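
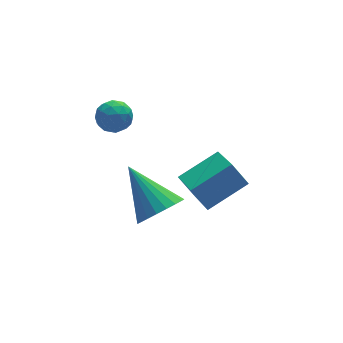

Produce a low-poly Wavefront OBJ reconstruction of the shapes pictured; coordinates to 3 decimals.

v -3.007 -1.333 2.618
v -2.2 -0.879 2.403
v -3.573 0.293 3.922
v -2.447 -0.743 2.126
v -2.791 -0.709 1.934
v -3.172 -0.783 1.861
v -3.524 -0.952 1.918
v -3.787 -1.186 2.096
v -3.915 -1.446 2.365
v -3.886 -1.687 2.677
v -3.705 -1.866 2.979
v -3.404 -1.953 3.218
v -3.033 -1.933 3.354
v -2.658 -1.809 3.362
v -2.343 -1.603 3.242
v -2.143 -1.35 3.014
v -2.093 -1.094 2.717
v -3.48 3.71 4.263
v -2.85 4.051 4.051
v -3.07 2.669 3.809
v -2.44 3.01 3.597
v -2.582 2.905 4.322
v -2.835 3.549 4.603
v -3.085 3.171 3.257
v -3.338 3.815 3.538
v -2.606 3.718 3.429
v -2.295 3.553 4.088
v -3.625 3.167 3.772
v -3.314 3.002 4.431
v -3.201 3.972 4.197
v -2.719 2.748 3.663
v -2.802 2.686 4.089
v -2.432 2.887 3.965
v -3.192 3.677 4.521
v -2.822 3.877 4.397
v -2.664 3.203 4.556
v -3.098 2.843 3.463
v -2.728 3.043 3.339
v -3.488 3.833 3.895
v -3.118 4.034 3.771
v -3.256 3.517 3.304
v -2.688 3.977 3.707
v -2.446 3.364 3.44
v -2.825 3.46 3.24
v -2.974 3.838 3.405
v -2.505 3.88 4.094
v -2.264 3.268 3.827
v -2.347 3.206 4.253
v -2.496 3.584 4.418
v -2.361 3.684 3.728
v -3.656 3.452 4.033
v -3.415 2.84 3.766
v -3.424 3.136 3.442
v -3.573 3.514 3.607
v -3.474 3.356 4.42
v -3.232 2.743 4.153
v -2.946 2.882 4.455
v -3.095 3.26 4.62
v -3.559 3.036 4.132
v -1.38 -0.1 2.072
v 0.27 0.077 2.843
v -1.139 1.7 1.144
v 0.511 1.877 1.915
v -0.931 -0.597 1.225
v 0.719 -0.42 1.996
v -0.69 1.203 0.297
v 0.96 1.38 1.068
f 2 1 4
f 2 4 3
f 4 1 5
f 4 5 3
f 5 1 6
f 5 6 3
f 6 1 7
f 6 7 3
f 7 1 8
f 7 8 3
f 8 1 9
f 8 9 3
f 9 1 10
f 9 10 3
f 10 1 11
f 10 11 3
f 11 1 12
f 11 12 3
f 12 1 13
f 12 13 3
f 13 1 14
f 13 14 3
f 14 1 15
f 14 15 3
f 15 1 16
f 15 16 3
f 16 1 17
f 16 17 3
f 17 1 2
f 17 2 3
f 18 55 34
f 55 29 58
f 34 58 23
f 55 58 34
f 18 34 30
f 34 23 35
f 30 35 19
f 34 35 30
f 18 30 39
f 30 19 40
f 39 40 25
f 30 40 39
f 18 39 51
f 39 25 54
f 51 54 28
f 39 54 51
f 18 51 55
f 51 28 59
f 55 59 29
f 51 59 55
f 19 35 46
f 35 23 49
f 46 49 27
f 35 49 46
f 23 58 36
f 58 29 57
f 36 57 22
f 58 57 36
f 29 59 56
f 59 28 52
f 56 52 20
f 59 52 56
f 28 54 53
f 54 25 41
f 53 41 24
f 54 41 53
f 25 40 45
f 40 19 42
f 45 42 26
f 40 42 45
f 21 47 33
f 47 27 48
f 33 48 22
f 47 48 33
f 21 33 31
f 33 22 32
f 31 32 20
f 33 32 31
f 21 31 38
f 31 20 37
f 38 37 24
f 31 37 38
f 21 38 43
f 38 24 44
f 43 44 26
f 38 44 43
f 21 43 47
f 43 26 50
f 47 50 27
f 43 50 47
f 22 48 36
f 48 27 49
f 36 49 23
f 48 49 36
f 20 32 56
f 32 22 57
f 56 57 29
f 32 57 56
f 24 37 53
f 37 20 52
f 53 52 28
f 37 52 53
f 26 44 45
f 44 24 41
f 45 41 25
f 44 41 45
f 27 50 46
f 50 26 42
f 46 42 19
f 50 42 46
f 61 63 60
f 64 61 60
f 60 63 62
f 62 64 60
f 61 67 63
f 65 61 64
f 65 67 61
f 63 67 62
f 66 64 62
f 62 67 66
f 66 65 64
f 67 65 66



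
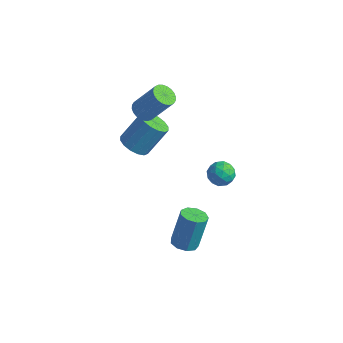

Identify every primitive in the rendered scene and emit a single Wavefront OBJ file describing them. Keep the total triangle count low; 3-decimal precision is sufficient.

v 2.611 -0.33 0.962
v 3.21 -0.019 1.229
v 3.21 -1.321 0.771
v 3.809 -1.01 1.038
v 3.254 -1.165 1.478
v 2.884 -0.553 1.597
v 3.536 -0.787 0.403
v 3.166 -0.175 0.522
v 3.782 -0.302 0.883
v 3.607 -0.535 1.548
v 2.813 -0.805 0.452
v 2.638 -1.038 1.117
v 2.858 -0.088 1.112
v 3.562 -1.252 0.888
v 3.236 -1.344 1.147
v 3.588 -1.161 1.303
v 2.666 -0.401 1.329
v 3.018 -0.218 1.485
v 3.044 -0.892 1.632
v 3.402 -1.122 0.515
v 3.754 -0.939 0.671
v 2.832 -0.179 0.697
v 3.184 0.004 0.853
v 3.376 -0.448 0.368
v 3.546 -0.071 1.066
v 3.898 -0.653 0.954
v 3.738 -0.522 0.581
v 3.52 -0.162 0.65
v 3.443 -0.208 1.456
v 3.796 -0.791 1.344
v 3.47 -0.882 1.603
v 3.252 -0.522 1.673
v 3.78 -0.374 1.253
v 2.624 -0.549 0.656
v 2.977 -1.132 0.544
v 3.168 -0.818 0.327
v 2.95 -0.458 0.397
v 2.522 -0.687 1.046
v 2.874 -1.269 0.934
v 2.9 -1.178 1.35
v 2.682 -0.818 1.419
v 2.64 -0.966 0.747
v 1.97 -1.873 -4.694
v 2.469 -2.349 -4.526
v 2.53 -1.643 -2.699
v 2.03 -1.167 -2.866
v 2.677 -1.941 -4.691
v 2.737 -1.235 -2.863
v 2.553 -1.502 -4.856
v 2.613 -0.796 -3.029
v 2.156 -1.236 -4.946
v 2.217 -0.53 -3.119
v 1.673 -1.268 -4.918
v 1.733 -0.562 -3.09
v 1.328 -1.583 -4.784
v 1.388 -0.877 -2.957
v 1.284 -2.034 -4.609
v 1.344 -1.328 -2.781
v 1.56 -2.409 -4.473
v 1.621 -1.703 -2.646
v 2.029 -2.534 -4.44
v 2.089 -1.828 -2.613
v -3.502 1.043 -2.671
v -3.007 1.53 -3.179
v -2.483 2.543 -1.697
v -2.978 2.057 -1.189
v -3.404 1.732 -3.177
v -2.88 2.745 -1.695
v -3.827 1.749 -3.039
v -3.303 2.763 -1.557
v -4.163 1.578 -2.802
v -3.639 2.591 -1.321
v -4.322 1.263 -2.531
v -3.797 2.276 -1.049
v -4.261 0.889 -2.297
v -3.737 1.903 -0.815
v -3.997 0.557 -2.163
v -3.473 1.57 -0.681
v -3.6 0.355 -2.165
v -3.076 1.368 -0.683
v -3.177 0.337 -2.303
v -2.653 1.351 -0.821
v -2.841 0.509 -2.539
v -2.317 1.522 -1.058
v -2.683 0.824 -2.811
v -2.158 1.837 -1.329
v -2.743 1.197 -3.045
v -2.219 2.211 -1.563
v -3.611 1.927 -0.534
v -3.042 1.689 -0.821
v -2.04 2.176 0.767
v -2.609 2.413 1.054
v -3.039 1.942 -0.9
v -2.036 2.429 0.688
v -3.122 2.193 -0.924
v -2.12 2.68 0.664
v -3.28 2.403 -0.889
v -2.278 2.89 0.699
v -3.489 2.541 -0.799
v -2.486 3.027 0.789
v -3.716 2.585 -0.67
v -2.714 3.071 0.918
v -3.927 2.529 -0.519
v -2.925 3.015 1.069
v -4.09 2.381 -0.371
v -3.088 2.868 1.217
v -4.18 2.164 -0.247
v -3.178 2.651 1.341
v -4.184 1.911 -0.168
v -3.181 2.398 1.42
v -4.1 1.66 -0.144
v -3.098 2.147 1.444
v -3.942 1.45 -0.179
v -2.94 1.937 1.409
v -3.734 1.313 -0.269
v -2.731 1.799 1.319
v -3.506 1.269 -0.398
v -2.504 1.755 1.19
v -3.295 1.325 -0.549
v -2.293 1.811 1.039
v -3.132 1.472 -0.697
v -2.13 1.959 0.891
f 1 38 17
f 38 12 41
f 17 41 6
f 38 41 17
f 1 17 13
f 17 6 18
f 13 18 2
f 17 18 13
f 1 13 22
f 13 2 23
f 22 23 8
f 13 23 22
f 1 22 34
f 22 8 37
f 34 37 11
f 22 37 34
f 1 34 38
f 34 11 42
f 38 42 12
f 34 42 38
f 2 18 29
f 18 6 32
f 29 32 10
f 18 32 29
f 6 41 19
f 41 12 40
f 19 40 5
f 41 40 19
f 12 42 39
f 42 11 35
f 39 35 3
f 42 35 39
f 11 37 36
f 37 8 24
f 36 24 7
f 37 24 36
f 8 23 28
f 23 2 25
f 28 25 9
f 23 25 28
f 4 30 16
f 30 10 31
f 16 31 5
f 30 31 16
f 4 16 14
f 16 5 15
f 14 15 3
f 16 15 14
f 4 14 21
f 14 3 20
f 21 20 7
f 14 20 21
f 4 21 26
f 21 7 27
f 26 27 9
f 21 27 26
f 4 26 30
f 26 9 33
f 30 33 10
f 26 33 30
f 5 31 19
f 31 10 32
f 19 32 6
f 31 32 19
f 3 15 39
f 15 5 40
f 39 40 12
f 15 40 39
f 7 20 36
f 20 3 35
f 36 35 11
f 20 35 36
f 9 27 28
f 27 7 24
f 28 24 8
f 27 24 28
f 10 33 29
f 33 9 25
f 29 25 2
f 33 25 29
f 44 43 47
f 44 47 45
f 45 47 48
f 45 48 46
f 47 43 49
f 47 49 48
f 48 49 50
f 48 50 46
f 49 43 51
f 49 51 50
f 50 51 52
f 50 52 46
f 51 43 53
f 51 53 52
f 52 53 54
f 52 54 46
f 53 43 55
f 53 55 54
f 54 55 56
f 54 56 46
f 55 43 57
f 55 57 56
f 56 57 58
f 56 58 46
f 57 43 59
f 57 59 58
f 58 59 60
f 58 60 46
f 59 43 61
f 59 61 60
f 60 61 62
f 60 62 46
f 61 43 44
f 61 44 62
f 62 44 45
f 62 45 46
f 64 63 67
f 64 67 65
f 65 67 68
f 65 68 66
f 67 63 69
f 67 69 68
f 68 69 70
f 68 70 66
f 69 63 71
f 69 71 70
f 70 71 72
f 70 72 66
f 71 63 73
f 71 73 72
f 72 73 74
f 72 74 66
f 73 63 75
f 73 75 74
f 74 75 76
f 74 76 66
f 75 63 77
f 75 77 76
f 76 77 78
f 76 78 66
f 77 63 79
f 77 79 78
f 78 79 80
f 78 80 66
f 79 63 81
f 79 81 80
f 80 81 82
f 80 82 66
f 81 63 83
f 81 83 82
f 82 83 84
f 82 84 66
f 83 63 85
f 83 85 84
f 84 85 86
f 84 86 66
f 85 63 87
f 85 87 86
f 86 87 88
f 86 88 66
f 87 63 64
f 87 64 88
f 88 64 65
f 88 65 66
f 90 89 93
f 90 93 91
f 91 93 94
f 91 94 92
f 93 89 95
f 93 95 94
f 94 95 96
f 94 96 92
f 95 89 97
f 95 97 96
f 96 97 98
f 96 98 92
f 97 89 99
f 97 99 98
f 98 99 100
f 98 100 92
f 99 89 101
f 99 101 100
f 100 101 102
f 100 102 92
f 101 89 103
f 101 103 102
f 102 103 104
f 102 104 92
f 103 89 105
f 103 105 104
f 104 105 106
f 104 106 92
f 105 89 107
f 105 107 106
f 106 107 108
f 106 108 92
f 107 89 109
f 107 109 108
f 108 109 110
f 108 110 92
f 109 89 111
f 109 111 110
f 110 111 112
f 110 112 92
f 111 89 113
f 111 113 112
f 112 113 114
f 112 114 92
f 113 89 115
f 113 115 114
f 114 115 116
f 114 116 92
f 115 89 117
f 115 117 116
f 116 117 118
f 116 118 92
f 117 89 119
f 117 119 118
f 118 119 120
f 118 120 92
f 119 89 121
f 119 121 120
f 120 121 122
f 120 122 92
f 121 89 90
f 121 90 122
f 122 90 91
f 122 91 92



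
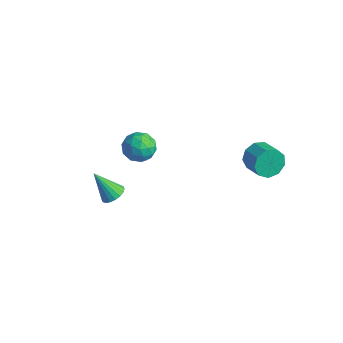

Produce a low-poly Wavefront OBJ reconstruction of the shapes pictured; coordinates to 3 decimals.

v -1.176 -2.988 -2.414
v -0.524 -3.022 -2.025
v -2.164 -3.512 -0.806
v -0.622 -2.701 -1.98
v -0.829 -2.437 -2.022
v -1.105 -2.282 -2.141
v -1.395 -2.267 -2.314
v -1.642 -2.395 -2.507
v -1.796 -2.64 -2.682
v -1.827 -2.954 -2.804
v -1.73 -3.274 -2.848
v -1.522 -3.538 -2.807
v -1.246 -3.693 -2.688
v -0.956 -3.708 -2.515
v -0.71 -3.581 -2.321
v -0.555 -3.336 -2.147
v -3.767 2.172 -2.744
v -2.808 1.689 -2.598
v -4.452 0.651 -3.282
v -3.493 0.168 -3.136
v -4.064 0.508 -2.281
v -3.641 1.448 -1.948
v -3.619 0.892 -3.932
v -3.196 1.832 -3.599
v -2.717 0.898 -3.332
v -2.992 0.661 -2.312
v -4.268 1.679 -3.568
v -4.543 1.442 -2.548
v -3.227 2.064 -2.624
v -4.033 0.276 -3.256
v -4.368 0.476 -2.753
v -3.805 0.192 -2.668
v -3.717 1.922 -2.242
v -3.153 1.638 -2.156
v -3.891 0.944 -1.97
v -4.107 0.702 -3.724
v -3.543 0.418 -3.638
v -3.455 2.148 -3.212
v -2.892 1.864 -3.127
v -3.369 1.396 -3.91
v -2.611 1.315 -2.97
v -3.013 0.421 -3.286
v -3.087 0.847 -3.753
v -2.838 1.399 -3.558
v -2.772 1.175 -2.37
v -3.175 0.282 -2.686
v -3.51 0.482 -2.183
v -3.261 1.034 -1.988
v -2.719 0.711 -2.801
v -4.085 2.058 -3.194
v -4.488 1.165 -3.51
v -3.999 1.306 -3.892
v -3.75 1.858 -3.697
v -4.247 1.919 -2.594
v -4.649 1.025 -2.91
v -4.422 0.941 -2.322
v -4.173 1.493 -2.127
v -4.541 1.629 -3.079
v 3.117 4.063 -0.563
v 3.533 4.35 -1.414
v 4.779 4.044 -0.908
v 4.363 3.757 -0.057
v 3.489 4.875 -0.989
v 4.736 4.57 -0.483
v 3.271 5.02 -0.365
v 4.518 4.715 0.141
v 2.981 4.718 0.167
v 4.227 4.412 0.673
v 2.754 4.108 0.357
v 4.001 3.803 0.863
v 2.697 3.478 0.117
v 3.944 3.172 0.623
v 2.837 3.121 -0.442
v 4.083 2.815 0.064
v 3.107 3.205 -1.057
v 4.354 2.899 -0.551
v 3.382 3.69 -1.441
v 4.629 3.385 -0.935
f 2 1 4
f 2 4 3
f 4 1 5
f 4 5 3
f 5 1 6
f 5 6 3
f 6 1 7
f 6 7 3
f 7 1 8
f 7 8 3
f 8 1 9
f 8 9 3
f 9 1 10
f 9 10 3
f 10 1 11
f 10 11 3
f 11 1 12
f 11 12 3
f 12 1 13
f 12 13 3
f 13 1 14
f 13 14 3
f 14 1 15
f 14 15 3
f 15 1 16
f 15 16 3
f 16 1 2
f 16 2 3
f 17 54 33
f 54 28 57
f 33 57 22
f 54 57 33
f 17 33 29
f 33 22 34
f 29 34 18
f 33 34 29
f 17 29 38
f 29 18 39
f 38 39 24
f 29 39 38
f 17 38 50
f 38 24 53
f 50 53 27
f 38 53 50
f 17 50 54
f 50 27 58
f 54 58 28
f 50 58 54
f 18 34 45
f 34 22 48
f 45 48 26
f 34 48 45
f 22 57 35
f 57 28 56
f 35 56 21
f 57 56 35
f 28 58 55
f 58 27 51
f 55 51 19
f 58 51 55
f 27 53 52
f 53 24 40
f 52 40 23
f 53 40 52
f 24 39 44
f 39 18 41
f 44 41 25
f 39 41 44
f 20 46 32
f 46 26 47
f 32 47 21
f 46 47 32
f 20 32 30
f 32 21 31
f 30 31 19
f 32 31 30
f 20 30 37
f 30 19 36
f 37 36 23
f 30 36 37
f 20 37 42
f 37 23 43
f 42 43 25
f 37 43 42
f 20 42 46
f 42 25 49
f 46 49 26
f 42 49 46
f 21 47 35
f 47 26 48
f 35 48 22
f 47 48 35
f 19 31 55
f 31 21 56
f 55 56 28
f 31 56 55
f 23 36 52
f 36 19 51
f 52 51 27
f 36 51 52
f 25 43 44
f 43 23 40
f 44 40 24
f 43 40 44
f 26 49 45
f 49 25 41
f 45 41 18
f 49 41 45
f 60 59 63
f 60 63 61
f 61 63 64
f 61 64 62
f 63 59 65
f 63 65 64
f 64 65 66
f 64 66 62
f 65 59 67
f 65 67 66
f 66 67 68
f 66 68 62
f 67 59 69
f 67 69 68
f 68 69 70
f 68 70 62
f 69 59 71
f 69 71 70
f 70 71 72
f 70 72 62
f 71 59 73
f 71 73 72
f 72 73 74
f 72 74 62
f 73 59 75
f 73 75 74
f 74 75 76
f 74 76 62
f 75 59 77
f 75 77 76
f 76 77 78
f 76 78 62
f 77 59 60
f 77 60 78
f 78 60 61
f 78 61 62



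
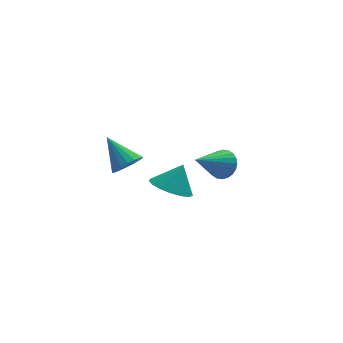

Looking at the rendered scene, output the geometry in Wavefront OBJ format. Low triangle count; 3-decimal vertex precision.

v -0.424 3.113 -2.522
v 0.292 3.604 -2.663
v -1.116 4.467 -1.318
v 0.046 3.726 -2.942
v -0.293 3.727 -3.138
v -0.658 3.606 -3.212
v -0.977 3.388 -3.149
v -1.186 3.115 -2.962
v -1.245 2.841 -2.688
v -1.14 2.621 -2.381
v -0.895 2.499 -2.102
v -0.555 2.498 -1.906
v -0.19 2.619 -1.832
v 0.129 2.837 -1.895
v 0.338 3.111 -2.082
v 0.396 3.384 -2.356
v 3.277 -0.423 -0.589
v 3.844 -0.704 -0.036
v 1.723 -1.197 0.609
v 3.784 -0.403 0.08
v 3.647 -0.106 0.095
v 3.454 0.143 0.005
v 3.234 0.306 -0.175
v 3.02 0.358 -0.418
v 2.846 0.291 -0.688
v 2.737 0.115 -0.942
v 2.711 -0.143 -1.143
v 2.771 -0.443 -1.259
v 2.907 -0.74 -1.274
v 3.101 -0.99 -1.184
v 3.321 -1.153 -1.004
v 3.534 -1.204 -0.761
v 3.708 -1.137 -0.491
v 3.817 -0.962 -0.237
v 0.289 -2.326 -0.196
v 1.162 -2.871 -0.523
v 0.951 -1.994 1.016
v 1.243 -2.391 -0.699
v 1.105 -1.897 -0.759
v 0.78 -1.5 -0.69
v 0.343 -1.293 -0.508
v -0.107 -1.323 -0.254
v -0.465 -1.582 0.012
v -0.651 -2.012 0.231
v -0.622 -2.513 0.353
v -0.384 -2.972 0.348
v 0.009 -3.283 0.219
v 0.465 -3.374 -0.005
v 0.882 -3.226 -0.273
f 2 1 4
f 2 4 3
f 4 1 5
f 4 5 3
f 5 1 6
f 5 6 3
f 6 1 7
f 6 7 3
f 7 1 8
f 7 8 3
f 8 1 9
f 8 9 3
f 9 1 10
f 9 10 3
f 10 1 11
f 10 11 3
f 11 1 12
f 11 12 3
f 12 1 13
f 12 13 3
f 13 1 14
f 13 14 3
f 14 1 15
f 14 15 3
f 15 1 16
f 15 16 3
f 16 1 2
f 16 2 3
f 18 17 20
f 18 20 19
f 20 17 21
f 20 21 19
f 21 17 22
f 21 22 19
f 22 17 23
f 22 23 19
f 23 17 24
f 23 24 19
f 24 17 25
f 24 25 19
f 25 17 26
f 25 26 19
f 26 17 27
f 26 27 19
f 27 17 28
f 27 28 19
f 28 17 29
f 28 29 19
f 29 17 30
f 29 30 19
f 30 17 31
f 30 31 19
f 31 17 32
f 31 32 19
f 32 17 33
f 32 33 19
f 33 17 34
f 33 34 19
f 34 17 18
f 34 18 19
f 36 35 38
f 36 38 37
f 38 35 39
f 38 39 37
f 39 35 40
f 39 40 37
f 40 35 41
f 40 41 37
f 41 35 42
f 41 42 37
f 42 35 43
f 42 43 37
f 43 35 44
f 43 44 37
f 44 35 45
f 44 45 37
f 45 35 46
f 45 46 37
f 46 35 47
f 46 47 37
f 47 35 48
f 47 48 37
f 48 35 49
f 48 49 37
f 49 35 36
f 49 36 37



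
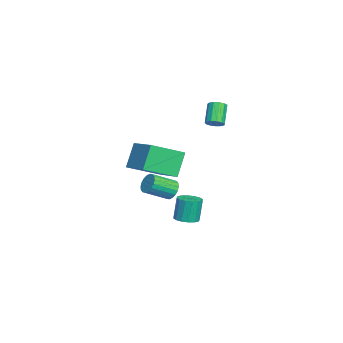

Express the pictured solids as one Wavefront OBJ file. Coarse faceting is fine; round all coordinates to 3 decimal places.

v 2.429 -0.676 0.947
v 2.822 -0.765 0.515
v 3.303 -1.873 1.182
v 2.911 -1.784 1.613
v 2.952 -0.608 0.681
v 3.433 -1.717 1.348
v 2.979 -0.465 0.9
v 3.46 -1.574 1.567
v 2.896 -0.364 1.128
v 3.378 -1.472 1.794
v 2.722 -0.324 1.32
v 3.203 -1.433 1.986
v 2.489 -0.354 1.438
v 2.97 -1.463 2.104
v 2.245 -0.448 1.459
v 2.726 -1.556 2.125
v 2.037 -0.587 1.378
v 2.518 -1.695 2.045
v 1.907 -0.743 1.212
v 2.388 -1.852 1.879
v 1.88 -0.886 0.993
v 2.361 -1.995 1.66
v 1.962 -0.988 0.766
v 2.444 -2.096 1.432
v 2.137 -1.027 0.574
v 2.618 -2.136 1.24
v 2.37 -0.997 0.456
v 2.851 -2.106 1.122
v 2.614 -0.904 0.435
v 3.095 -2.012 1.101
v 0.762 -0.046 -1.899
v 1.245 0.388 -1.859
v 1 0.539 -0.56
v 0.518 0.106 -0.601
v 0.971 0.569 -1.932
v 0.726 0.72 -0.633
v 0.641 0.586 -1.996
v 0.396 0.737 -0.697
v 0.343 0.433 -2.034
v 0.099 0.584 -0.735
v 0.158 0.152 -2.036
v -0.086 0.303 -0.737
v 0.135 -0.182 -2.001
v -0.109 -0.031 -0.703
v 0.28 -0.479 -1.94
v 0.035 -0.328 -0.641
v 0.554 -0.66 -1.867
v 0.309 -0.509 -0.568
v 0.884 -0.677 -1.803
v 0.639 -0.526 -0.504
v 1.181 -0.524 -1.765
v 0.937 -0.373 -0.466
v 1.366 -0.243 -1.763
v 1.122 -0.092 -0.464
v 1.389 0.091 -1.797
v 1.145 0.242 -0.499
v -3.533 1.178 2.741
v -3.247 1.537 2.963
v -4.12 1.64 3.921
v -4.407 1.282 3.699
v -3.426 1.675 2.786
v -4.299 1.778 3.743
v -3.639 1.655 2.594
v -4.512 1.759 3.551
v -3.818 1.484 2.449
v -4.691 1.587 3.406
v -3.907 1.216 2.396
v -4.78 1.319 3.354
v -3.878 0.936 2.454
v -4.751 1.039 3.411
v -3.739 0.733 2.602
v -4.612 0.836 3.56
v -3.535 0.671 2.795
v -4.408 0.775 3.753
v -3.33 0.771 2.971
v -4.203 0.874 3.928
v -3.19 1 3.073
v -4.063 1.103 4.031
v -3.159 1.285 3.071
v -4.032 1.389 4.028
v -1.419 -1.08 1.763
v -0.69 -2.692 2.582
v 0.017 -0.148 2.32
v 0.746 -1.76 3.139
v -0.686 -1.42 0.441
v 0.043 -3.032 1.26
v 0.75 -0.488 0.998
v 1.479 -2.1 1.817
f 2 1 5
f 2 5 3
f 3 5 6
f 3 6 4
f 5 1 7
f 5 7 6
f 6 7 8
f 6 8 4
f 7 1 9
f 7 9 8
f 8 9 10
f 8 10 4
f 9 1 11
f 9 11 10
f 10 11 12
f 10 12 4
f 11 1 13
f 11 13 12
f 12 13 14
f 12 14 4
f 13 1 15
f 13 15 14
f 14 15 16
f 14 16 4
f 15 1 17
f 15 17 16
f 16 17 18
f 16 18 4
f 17 1 19
f 17 19 18
f 18 19 20
f 18 20 4
f 19 1 21
f 19 21 20
f 20 21 22
f 20 22 4
f 21 1 23
f 21 23 22
f 22 23 24
f 22 24 4
f 23 1 25
f 23 25 24
f 24 25 26
f 24 26 4
f 25 1 27
f 25 27 26
f 26 27 28
f 26 28 4
f 27 1 29
f 27 29 28
f 28 29 30
f 28 30 4
f 29 1 2
f 29 2 30
f 30 2 3
f 30 3 4
f 32 31 35
f 32 35 33
f 33 35 36
f 33 36 34
f 35 31 37
f 35 37 36
f 36 37 38
f 36 38 34
f 37 31 39
f 37 39 38
f 38 39 40
f 38 40 34
f 39 31 41
f 39 41 40
f 40 41 42
f 40 42 34
f 41 31 43
f 41 43 42
f 42 43 44
f 42 44 34
f 43 31 45
f 43 45 44
f 44 45 46
f 44 46 34
f 45 31 47
f 45 47 46
f 46 47 48
f 46 48 34
f 47 31 49
f 47 49 48
f 48 49 50
f 48 50 34
f 49 31 51
f 49 51 50
f 50 51 52
f 50 52 34
f 51 31 53
f 51 53 52
f 52 53 54
f 52 54 34
f 53 31 55
f 53 55 54
f 54 55 56
f 54 56 34
f 55 31 32
f 55 32 56
f 56 32 33
f 56 33 34
f 58 57 61
f 58 61 59
f 59 61 62
f 59 62 60
f 61 57 63
f 61 63 62
f 62 63 64
f 62 64 60
f 63 57 65
f 63 65 64
f 64 65 66
f 64 66 60
f 65 57 67
f 65 67 66
f 66 67 68
f 66 68 60
f 67 57 69
f 67 69 68
f 68 69 70
f 68 70 60
f 69 57 71
f 69 71 70
f 70 71 72
f 70 72 60
f 71 57 73
f 71 73 72
f 72 73 74
f 72 74 60
f 73 57 75
f 73 75 74
f 74 75 76
f 74 76 60
f 75 57 77
f 75 77 76
f 76 77 78
f 76 78 60
f 77 57 79
f 77 79 78
f 78 79 80
f 78 80 60
f 79 57 58
f 79 58 80
f 80 58 59
f 80 59 60
f 82 84 81
f 85 82 81
f 81 84 83
f 83 85 81
f 82 88 84
f 86 82 85
f 86 88 82
f 84 88 83
f 87 85 83
f 83 88 87
f 87 86 85
f 88 86 87



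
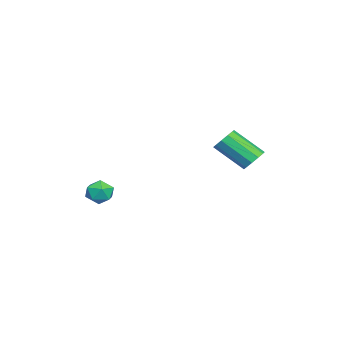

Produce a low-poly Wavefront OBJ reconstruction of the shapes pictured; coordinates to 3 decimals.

v 0.015 3.875 2.335
v 0.264 3.488 1.92
v 0.074 2.197 3.01
v -0.175 2.585 3.425
v 0.548 3.629 2.136
v 0.358 2.338 3.225
v 0.628 3.864 2.428
v 0.438 2.573 3.517
v 0.474 4.103 2.684
v 0.284 2.812 3.774
v 0.144 4.255 2.808
v -0.045 2.964 3.897
v -0.234 4.263 2.75
v -0.424 2.972 3.84
v -0.518 4.122 2.535
v -0.708 2.831 3.624
v -0.598 3.887 2.243
v -0.788 2.596 3.332
v -0.444 3.648 1.986
v -0.634 2.357 3.076
v -0.115 3.496 1.863
v -0.304 2.205 2.952
v 2.403 -1.762 1.477
v 2.918 -1.351 1.543
v 3.042 -2.489 1.017
v 3.557 -2.078 1.083
v 3.284 -2.355 1.619
v 2.889 -1.906 1.903
v 3.071 -1.934 0.657
v 2.676 -1.485 0.941
v 3.331 -1.457 1.036
v 3.463 -1.717 1.63
v 2.497 -2.123 0.93
v 2.629 -2.383 1.524
f 2 1 5
f 2 5 3
f 3 5 6
f 3 6 4
f 5 1 7
f 5 7 6
f 6 7 8
f 6 8 4
f 7 1 9
f 7 9 8
f 8 9 10
f 8 10 4
f 9 1 11
f 9 11 10
f 10 11 12
f 10 12 4
f 11 1 13
f 11 13 12
f 12 13 14
f 12 14 4
f 13 1 15
f 13 15 14
f 14 15 16
f 14 16 4
f 15 1 17
f 15 17 16
f 16 17 18
f 16 18 4
f 17 1 19
f 17 19 18
f 18 19 20
f 18 20 4
f 19 1 21
f 19 21 20
f 20 21 22
f 20 22 4
f 21 1 2
f 21 2 22
f 22 2 3
f 22 3 4
f 23 34 28
f 23 28 24
f 23 24 30
f 23 30 33
f 23 33 34
f 24 28 32
f 28 34 27
f 34 33 25
f 33 30 29
f 30 24 31
f 26 32 27
f 26 27 25
f 26 25 29
f 26 29 31
f 26 31 32
f 27 32 28
f 25 27 34
f 29 25 33
f 31 29 30
f 32 31 24



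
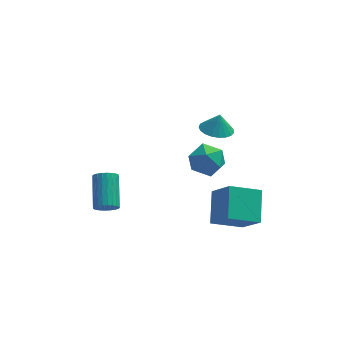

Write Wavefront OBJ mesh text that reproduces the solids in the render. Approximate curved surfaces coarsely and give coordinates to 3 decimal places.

v 2.873 -2.85 -0.626
v 3.028 -1.21 0.454
v 2.043 -1.813 -2.081
v 2.198 -0.173 -1
v 4.562 -2.527 -1.36
v 4.717 -0.887 -0.279
v 3.732 -1.49 -2.814
v 3.887 0.15 -1.734
v 1.444 4.099 -1.755
v 2.175 3.781 -2.564
v 2.045 2.739 -0.676
v 2.776 2.421 -1.485
v 2.931 3.401 -0.932
v 2.56 4.242 -1.599
v 1.66 2.278 -1.641
v 1.289 3.119 -2.308
v 2.309 2.656 -2.493
v 3.094 3.35 -2.055
v 1.126 3.17 -1.185
v 1.911 3.864 -0.747
v -3.263 -0.804 -1.602
v -2.92 -1.116 -1.091
v -2.934 0.612 -0.027
v -3.277 0.924 -0.538
v -2.717 -1.022 -1.241
v -2.731 0.706 -0.177
v -2.598 -0.895 -1.446
v -2.611 0.833 -0.382
v -2.579 -0.755 -1.674
v -2.592 0.974 -0.61
v -2.665 -0.621 -1.892
v -2.678 1.107 -0.828
v -2.842 -0.516 -2.066
v -2.855 1.213 -1.002
v -3.083 -0.454 -2.168
v -3.096 1.274 -1.104
v -3.351 -0.446 -2.185
v -3.364 1.283 -1.121
v -3.606 -0.492 -2.113
v -3.62 1.236 -1.049
v -3.809 -0.586 -1.963
v -3.823 1.142 -0.899
v -3.929 -0.713 -1.758
v -3.942 1.015 -0.694
v -3.948 -0.854 -1.53
v -3.961 0.875 -0.466
v -3.862 -0.987 -1.312
v -3.875 0.741 -0.248
v -3.685 -1.093 -1.138
v -3.698 0.636 -0.074
v -3.444 -1.154 -1.036
v -3.457 0.574 0.028
v -3.176 -1.163 -1.019
v -3.189 0.566 0.045
v 2.508 1.816 2.365
v 3.268 2.309 2.153
v 2.692 1.984 3.415
v 2.994 2.582 2.157
v 2.636 2.722 2.198
v 2.256 2.706 2.267
v 1.919 2.536 2.353
v 1.684 2.242 2.442
v 1.592 1.874 2.516
v 1.658 1.496 2.565
v 1.871 1.173 2.579
v 2.194 0.962 2.556
v 2.571 0.898 2.5
v 2.937 0.993 2.42
v 3.229 1.231 2.331
v 3.397 1.569 2.248
v 3.41 1.951 2.185
f 2 4 1
f 5 2 1
f 1 4 3
f 3 5 1
f 2 8 4
f 6 2 5
f 6 8 2
f 4 8 3
f 7 5 3
f 3 8 7
f 7 6 5
f 8 6 7
f 9 20 14
f 9 14 10
f 9 10 16
f 9 16 19
f 9 19 20
f 10 14 18
f 14 20 13
f 20 19 11
f 19 16 15
f 16 10 17
f 12 18 13
f 12 13 11
f 12 11 15
f 12 15 17
f 12 17 18
f 13 18 14
f 11 13 20
f 15 11 19
f 17 15 16
f 18 17 10
f 22 21 25
f 22 25 23
f 23 25 26
f 23 26 24
f 25 21 27
f 25 27 26
f 26 27 28
f 26 28 24
f 27 21 29
f 27 29 28
f 28 29 30
f 28 30 24
f 29 21 31
f 29 31 30
f 30 31 32
f 30 32 24
f 31 21 33
f 31 33 32
f 32 33 34
f 32 34 24
f 33 21 35
f 33 35 34
f 34 35 36
f 34 36 24
f 35 21 37
f 35 37 36
f 36 37 38
f 36 38 24
f 37 21 39
f 37 39 38
f 38 39 40
f 38 40 24
f 39 21 41
f 39 41 40
f 40 41 42
f 40 42 24
f 41 21 43
f 41 43 42
f 42 43 44
f 42 44 24
f 43 21 45
f 43 45 44
f 44 45 46
f 44 46 24
f 45 21 47
f 45 47 46
f 46 47 48
f 46 48 24
f 47 21 49
f 47 49 48
f 48 49 50
f 48 50 24
f 49 21 51
f 49 51 50
f 50 51 52
f 50 52 24
f 51 21 53
f 51 53 52
f 52 53 54
f 52 54 24
f 53 21 22
f 53 22 54
f 54 22 23
f 54 23 24
f 56 55 58
f 56 58 57
f 58 55 59
f 58 59 57
f 59 55 60
f 59 60 57
f 60 55 61
f 60 61 57
f 61 55 62
f 61 62 57
f 62 55 63
f 62 63 57
f 63 55 64
f 63 64 57
f 64 55 65
f 64 65 57
f 65 55 66
f 65 66 57
f 66 55 67
f 66 67 57
f 67 55 68
f 67 68 57
f 68 55 69
f 68 69 57
f 69 55 70
f 69 70 57
f 70 55 71
f 70 71 57
f 71 55 56
f 71 56 57



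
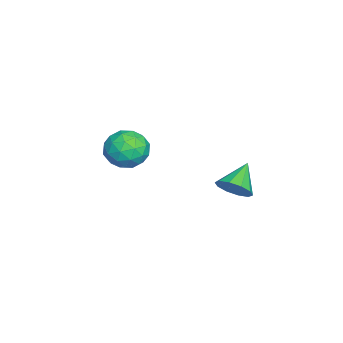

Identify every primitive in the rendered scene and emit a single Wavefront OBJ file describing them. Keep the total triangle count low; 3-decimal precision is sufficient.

v -2.859 -2.258 -3.464
v -2.293 -2.775 -2.76
v -4.207 -2.365 -2.46
v -3.641 -2.882 -1.756
v -3.453 -1.874 -1.936
v -2.62 -1.808 -2.556
v -3.88 -3.332 -2.664
v -3.047 -3.266 -3.284
v -2.924 -3.439 -2.265
v -2.661 -2.538 -1.815
v -3.839 -2.602 -3.405
v -3.576 -1.701 -2.955
v -2.458 -2.507 -3.2
v -4.042 -2.633 -2.02
v -3.932 -2.041 -2.125
v -3.6 -2.345 -1.712
v -2.65 -1.939 -3.08
v -2.317 -2.243 -2.666
v -2.999 -1.713 -2.182
v -4.183 -2.897 -2.554
v -3.85 -3.201 -2.14
v -2.9 -2.795 -3.508
v -2.568 -3.099 -3.095
v -3.501 -3.427 -3.038
v -2.496 -3.201 -2.496
v -3.288 -3.264 -1.905
v -3.429 -3.529 -2.439
v -2.939 -3.49 -2.804
v -2.341 -2.672 -2.231
v -3.134 -2.735 -1.641
v -3.023 -2.143 -1.746
v -2.533 -2.103 -2.111
v -2.712 -3.062 -1.94
v -3.366 -2.405 -3.579
v -4.159 -2.468 -2.989
v -3.967 -3.037 -3.109
v -3.477 -2.997 -3.474
v -3.212 -1.876 -3.315
v -4.004 -1.939 -2.724
v -3.561 -1.65 -2.416
v -3.071 -1.611 -2.781
v -3.788 -2.078 -3.28
v 1.581 2.365 -1.506
v 2.091 2.693 -1.016
v 0.519 2.775 -0.674
v 1.964 3.024 -1.342
v 1.69 3.103 -1.731
v 1.375 2.9 -2.034
v 1.138 2.493 -2.135
v 1.071 2.036 -1.996
v 1.198 1.705 -1.669
v 1.472 1.626 -1.28
v 1.787 1.829 -0.978
v 2.024 2.237 -0.877
f 1 38 17
f 38 12 41
f 17 41 6
f 38 41 17
f 1 17 13
f 17 6 18
f 13 18 2
f 17 18 13
f 1 13 22
f 13 2 23
f 22 23 8
f 13 23 22
f 1 22 34
f 22 8 37
f 34 37 11
f 22 37 34
f 1 34 38
f 34 11 42
f 38 42 12
f 34 42 38
f 2 18 29
f 18 6 32
f 29 32 10
f 18 32 29
f 6 41 19
f 41 12 40
f 19 40 5
f 41 40 19
f 12 42 39
f 42 11 35
f 39 35 3
f 42 35 39
f 11 37 36
f 37 8 24
f 36 24 7
f 37 24 36
f 8 23 28
f 23 2 25
f 28 25 9
f 23 25 28
f 4 30 16
f 30 10 31
f 16 31 5
f 30 31 16
f 4 16 14
f 16 5 15
f 14 15 3
f 16 15 14
f 4 14 21
f 14 3 20
f 21 20 7
f 14 20 21
f 4 21 26
f 21 7 27
f 26 27 9
f 21 27 26
f 4 26 30
f 26 9 33
f 30 33 10
f 26 33 30
f 5 31 19
f 31 10 32
f 19 32 6
f 31 32 19
f 3 15 39
f 15 5 40
f 39 40 12
f 15 40 39
f 7 20 36
f 20 3 35
f 36 35 11
f 20 35 36
f 9 27 28
f 27 7 24
f 28 24 8
f 27 24 28
f 10 33 29
f 33 9 25
f 29 25 2
f 33 25 29
f 44 43 46
f 44 46 45
f 46 43 47
f 46 47 45
f 47 43 48
f 47 48 45
f 48 43 49
f 48 49 45
f 49 43 50
f 49 50 45
f 50 43 51
f 50 51 45
f 51 43 52
f 51 52 45
f 52 43 53
f 52 53 45
f 53 43 54
f 53 54 45
f 54 43 44
f 54 44 45



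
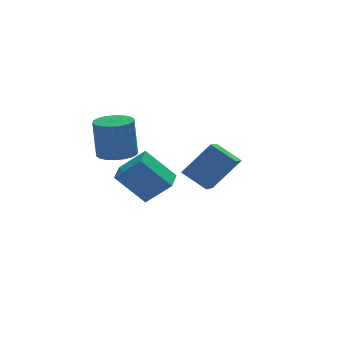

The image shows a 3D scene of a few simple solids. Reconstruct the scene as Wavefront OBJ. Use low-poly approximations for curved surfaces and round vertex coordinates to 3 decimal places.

v -3.2 -2.344 0.734
v -4.283 -1.784 2.03
v -2.605 -1.315 0.785
v -3.688 -0.754 2.081
v -2.312 -2.906 1.719
v -3.395 -2.345 3.015
v -1.717 -1.876 1.77
v -2.8 -1.316 3.066
v -2.622 2.416 1.413
v -1.779 2.626 1.455
v -1.895 2.714 3.33
v -2.738 2.504 3.287
v -1.952 2.971 1.429
v -2.068 3.059 3.303
v -2.258 3.207 1.399
v -2.375 3.294 3.273
v -2.636 3.285 1.372
v -2.753 3.372 3.246
v -3.012 3.192 1.353
v -3.128 3.279 3.227
v -3.31 2.945 1.346
v -3.426 3.032 3.22
v -3.471 2.593 1.352
v -3.588 2.68 3.226
v -3.465 2.206 1.37
v -3.581 2.294 3.245
v -3.292 1.861 1.397
v -3.408 1.949 3.271
v -2.985 1.626 1.427
v -3.102 1.713 3.301
v -2.607 1.548 1.454
v -2.724 1.635 3.328
v -2.232 1.641 1.473
v -2.348 1.728 3.347
v -1.934 1.888 1.48
v -2.05 1.975 3.354
v -1.772 2.24 1.474
v -1.889 2.327 3.348
v 0.574 0.491 -0.379
v 1.81 0.305 1.104
v -0.189 1.367 0.366
v 1.047 1.181 1.85
v 1.293 1.519 -0.85
v 2.529 1.333 0.634
v 0.53 2.395 -0.104
v 1.766 2.209 1.379
f 2 4 1
f 5 2 1
f 1 4 3
f 3 5 1
f 2 8 4
f 6 2 5
f 6 8 2
f 4 8 3
f 7 5 3
f 3 8 7
f 7 6 5
f 8 6 7
f 10 9 13
f 10 13 11
f 11 13 14
f 11 14 12
f 13 9 15
f 13 15 14
f 14 15 16
f 14 16 12
f 15 9 17
f 15 17 16
f 16 17 18
f 16 18 12
f 17 9 19
f 17 19 18
f 18 19 20
f 18 20 12
f 19 9 21
f 19 21 20
f 20 21 22
f 20 22 12
f 21 9 23
f 21 23 22
f 22 23 24
f 22 24 12
f 23 9 25
f 23 25 24
f 24 25 26
f 24 26 12
f 25 9 27
f 25 27 26
f 26 27 28
f 26 28 12
f 27 9 29
f 27 29 28
f 28 29 30
f 28 30 12
f 29 9 31
f 29 31 30
f 30 31 32
f 30 32 12
f 31 9 33
f 31 33 32
f 32 33 34
f 32 34 12
f 33 9 35
f 33 35 34
f 34 35 36
f 34 36 12
f 35 9 37
f 35 37 36
f 36 37 38
f 36 38 12
f 37 9 10
f 37 10 38
f 38 10 11
f 38 11 12
f 40 42 39
f 43 40 39
f 39 42 41
f 41 43 39
f 40 46 42
f 44 40 43
f 44 46 40
f 42 46 41
f 45 43 41
f 41 46 45
f 45 44 43
f 46 44 45



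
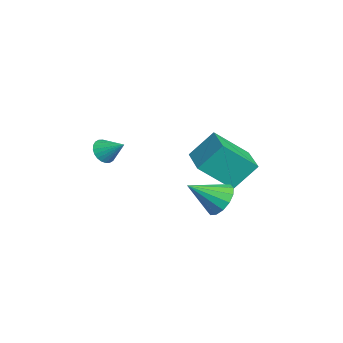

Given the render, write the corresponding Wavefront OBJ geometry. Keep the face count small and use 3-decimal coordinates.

v -1.171 0.682 -2.605
v -1.32 1.796 -1.342
v -1.309 2.268 -4.02
v -1.458 3.382 -2.758
v 0.658 0.878 -2.562
v 0.509 1.992 -1.3
v 0.52 2.464 -3.978
v 0.371 3.578 -2.715
v 1.625 -3.176 -0.849
v 1.954 -3.664 -0.552
v 2.235 -2.364 -0.191
v 2.108 -3.616 -0.753
v 2.187 -3.501 -0.969
v 2.181 -3.336 -1.167
v 2.091 -3.147 -1.316
v 1.93 -2.962 -1.394
v 1.722 -2.81 -1.39
v 1.499 -2.713 -1.303
v 1.296 -2.687 -1.147
v 1.143 -2.736 -0.946
v 1.063 -2.851 -0.73
v 1.069 -3.016 -0.532
v 1.16 -3.205 -0.382
v 1.321 -3.39 -0.304
v 1.529 -3.542 -0.309
v 1.751 -3.638 -0.396
v 1.783 1.766 -3.936
v 2.638 2.055 -3.673
v 1.957 0.314 -2.904
v 2.334 2.25 -3.348
v 1.882 2.315 -3.179
v 1.403 2.233 -3.214
v 1.027 2.026 -3.442
v 0.853 1.749 -3.802
v 0.928 1.477 -4.198
v 1.232 1.282 -4.524
v 1.684 1.217 -4.692
v 2.162 1.299 -4.658
v 2.539 1.506 -4.43
v 2.713 1.783 -4.069
f 2 4 1
f 5 2 1
f 1 4 3
f 3 5 1
f 2 8 4
f 6 2 5
f 6 8 2
f 4 8 3
f 7 5 3
f 3 8 7
f 7 6 5
f 8 6 7
f 10 9 12
f 10 12 11
f 12 9 13
f 12 13 11
f 13 9 14
f 13 14 11
f 14 9 15
f 14 15 11
f 15 9 16
f 15 16 11
f 16 9 17
f 16 17 11
f 17 9 18
f 17 18 11
f 18 9 19
f 18 19 11
f 19 9 20
f 19 20 11
f 20 9 21
f 20 21 11
f 21 9 22
f 21 22 11
f 22 9 23
f 22 23 11
f 23 9 24
f 23 24 11
f 24 9 25
f 24 25 11
f 25 9 26
f 25 26 11
f 26 9 10
f 26 10 11
f 28 27 30
f 28 30 29
f 30 27 31
f 30 31 29
f 31 27 32
f 31 32 29
f 32 27 33
f 32 33 29
f 33 27 34
f 33 34 29
f 34 27 35
f 34 35 29
f 35 27 36
f 35 36 29
f 36 27 37
f 36 37 29
f 37 27 38
f 37 38 29
f 38 27 39
f 38 39 29
f 39 27 40
f 39 40 29
f 40 27 28
f 40 28 29



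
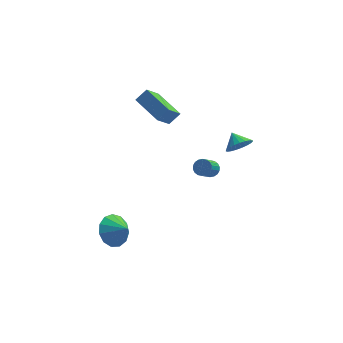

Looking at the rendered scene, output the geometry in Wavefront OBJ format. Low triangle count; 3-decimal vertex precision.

v 3.143 1.092 1.586
v 3.442 0.737 2.286
v 2.757 1.848 2.134
v 3.708 0.943 2.19
v 3.876 1.174 1.989
v 3.917 1.392 1.719
v 3.824 1.557 1.425
v 3.614 1.643 1.16
v 3.322 1.633 0.968
v 3 1.529 0.883
v 2.702 1.351 0.919
v 2.48 1.127 1.071
v 2.373 0.898 1.312
v 2.4 0.702 1.6
v 2.555 0.574 1.886
v 2.811 0.535 2.119
v 3.125 0.593 2.261
v 1.295 -2.985 3.154
v 1.785 -3.068 3.364
v 1.316 -3.838 4.156
v 0.825 -3.755 3.946
v 1.702 -2.884 3.493
v 1.233 -3.654 4.286
v 1.538 -2.72 3.556
v 1.069 -3.489 4.348
v 1.326 -2.608 3.539
v 0.857 -3.377 4.331
v 1.108 -2.571 3.446
v 0.639 -3.34 4.238
v 0.927 -2.616 3.294
v 0.457 -3.385 4.087
v 0.818 -2.734 3.115
v 0.349 -3.504 3.908
v 0.804 -2.902 2.944
v 0.335 -3.672 3.736
v 0.887 -3.086 2.814
v 0.418 -3.856 3.607
v 1.051 -3.251 2.752
v 0.582 -4.02 3.544
v 1.263 -3.363 2.769
v 0.794 -4.132 3.561
v 1.481 -3.4 2.862
v 1.012 -4.169 3.654
v 1.663 -3.355 3.013
v 1.193 -4.124 3.806
v 1.771 -3.236 3.192
v 1.302 -4.006 3.985
v -3.939 -2.179 -2.824
v -3.11 -1.765 -3.398
v -3.161 -2.781 -2.136
v -3.215 -1.372 -2.937
v -3.55 -1.236 -2.44
v -4.008 -1.4 -2.066
v -4.444 -1.811 -1.932
v -4.72 -2.339 -2.081
v -4.748 -2.816 -2.467
v -4.519 -3.091 -2.966
v -4.105 -3.077 -3.42
v -3.639 -2.778 -3.685
v -3.268 -2.288 -3.677
v -0.711 3.277 1.826
v -1.395 2.468 2.845
v -1.911 4.915 2.321
v -2.596 4.106 3.34
v -0.064 3.554 2.48
v -0.749 2.745 3.499
v -1.265 5.192 2.975
v -1.949 4.383 3.994
f 2 1 4
f 2 4 3
f 4 1 5
f 4 5 3
f 5 1 6
f 5 6 3
f 6 1 7
f 6 7 3
f 7 1 8
f 7 8 3
f 8 1 9
f 8 9 3
f 9 1 10
f 9 10 3
f 10 1 11
f 10 11 3
f 11 1 12
f 11 12 3
f 12 1 13
f 12 13 3
f 13 1 14
f 13 14 3
f 14 1 15
f 14 15 3
f 15 1 16
f 15 16 3
f 16 1 17
f 16 17 3
f 17 1 2
f 17 2 3
f 19 18 22
f 19 22 20
f 20 22 23
f 20 23 21
f 22 18 24
f 22 24 23
f 23 24 25
f 23 25 21
f 24 18 26
f 24 26 25
f 25 26 27
f 25 27 21
f 26 18 28
f 26 28 27
f 27 28 29
f 27 29 21
f 28 18 30
f 28 30 29
f 29 30 31
f 29 31 21
f 30 18 32
f 30 32 31
f 31 32 33
f 31 33 21
f 32 18 34
f 32 34 33
f 33 34 35
f 33 35 21
f 34 18 36
f 34 36 35
f 35 36 37
f 35 37 21
f 36 18 38
f 36 38 37
f 37 38 39
f 37 39 21
f 38 18 40
f 38 40 39
f 39 40 41
f 39 41 21
f 40 18 42
f 40 42 41
f 41 42 43
f 41 43 21
f 42 18 44
f 42 44 43
f 43 44 45
f 43 45 21
f 44 18 46
f 44 46 45
f 45 46 47
f 45 47 21
f 46 18 19
f 46 19 47
f 47 19 20
f 47 20 21
f 49 48 51
f 49 51 50
f 51 48 52
f 51 52 50
f 52 48 53
f 52 53 50
f 53 48 54
f 53 54 50
f 54 48 55
f 54 55 50
f 55 48 56
f 55 56 50
f 56 48 57
f 56 57 50
f 57 48 58
f 57 58 50
f 58 48 59
f 58 59 50
f 59 48 60
f 59 60 50
f 60 48 49
f 60 49 50
f 62 64 61
f 65 62 61
f 61 64 63
f 63 65 61
f 62 68 64
f 66 62 65
f 66 68 62
f 64 68 63
f 67 65 63
f 63 68 67
f 67 66 65
f 68 66 67



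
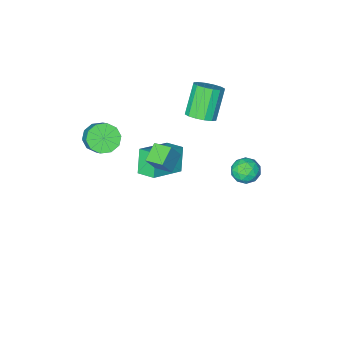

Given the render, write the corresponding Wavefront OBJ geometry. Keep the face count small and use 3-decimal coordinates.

v -0.501 -0.245 -0.093
v 0.056 -0.207 0.878
v -0.915 0.62 0.111
v -0.358 0.658 1.082
v 0.318 0.262 -0.582
v 0.875 0.3 0.389
v -0.096 1.127 -0.378
v 0.461 1.165 0.593
v 1.829 -2.403 0.334
v 2.603 -2.306 -0.002
v 2.946 -1.26 1.089
v 2.171 -1.357 1.426
v 2.281 -1.96 -0.232
v 2.624 -0.914 0.859
v 1.787 -1.783 -0.246
v 2.13 -0.738 0.845
v 1.308 -1.844 -0.038
v 1.651 -0.798 1.053
v 1.028 -2.117 0.312
v 1.371 -1.072 1.403
v 1.054 -2.5 0.671
v 1.397 -1.454 1.762
v 1.376 -2.846 0.901
v 1.719 -1.8 1.992
v 1.87 -3.022 0.915
v 2.213 -1.977 2.006
v 2.349 -2.962 0.707
v 2.692 -1.916 1.798
v 2.629 -2.688 0.357
v 2.972 -1.643 1.448
v -2.803 4.452 1.415
v -2.176 4.629 1.029
v -2.644 3.271 1.131
v -2.017 3.448 0.745
v -2.027 3.508 1.5
v -2.125 4.238 1.675
v -2.695 3.662 0.485
v -2.793 4.392 0.66
v -2.109 4.141 0.454
v -1.696 4.045 1.081
v -3.124 3.855 1.079
v -2.711 3.759 1.706
v -2.503 4.644 1.247
v -2.317 3.256 0.913
v -2.322 3.291 1.357
v -1.954 3.395 1.13
v -2.473 4.414 1.627
v -2.105 4.518 1.4
v -2.017 3.859 1.676
v -2.715 3.382 0.76
v -2.347 3.486 0.533
v -2.866 4.505 1.03
v -2.498 4.609 0.803
v -2.803 4.041 0.484
v -2.096 4.461 0.682
v -2.003 3.767 0.515
v -2.401 3.893 0.362
v -2.459 4.322 0.466
v -1.853 4.405 1.051
v -1.76 3.711 0.884
v -1.765 3.746 1.327
v -1.823 4.175 1.431
v -1.814 4.118 0.713
v -3.06 4.189 1.276
v -2.967 3.495 1.109
v -2.997 3.725 0.729
v -3.055 4.154 0.833
v -2.817 4.133 1.645
v -2.724 3.439 1.478
v -2.361 3.578 1.694
v -2.419 4.007 1.798
v -3.006 3.782 1.447
v -0.704 -2.913 -2.564
v -1.042 -1.931 -2.232
v -2.529 -3.258 -3.406
v -2.868 -2.276 -3.075
v -0.232 -2.324 -3.825
v -0.571 -1.342 -3.494
v -2.058 -2.669 -4.668
v -2.396 -1.687 -4.336
v -2.609 -0.281 1.457
v -1.945 -0.658 1.696
v -2.828 -1.297 3.141
v -3.491 -0.919 2.903
v -1.925 -0.284 1.873
v -2.808 -0.923 3.318
v -2.089 0.091 1.939
v -2.972 -0.548 3.384
v -2.391 0.366 1.876
v -3.274 -0.273 3.321
v -2.752 0.468 1.701
v -3.635 -0.171 3.146
v -3.075 0.37 1.46
v -3.958 -0.269 2.905
v -3.272 0.097 1.219
v -4.155 -0.542 2.664
v -3.292 -0.277 1.042
v -4.175 -0.916 2.487
v -3.128 -0.652 0.976
v -4.011 -1.291 2.421
v -2.826 -0.927 1.039
v -3.709 -1.566 2.484
v -2.465 -1.029 1.214
v -3.348 -1.668 2.659
v -2.142 -0.931 1.455
v -3.025 -1.57 2.9
f 2 4 1
f 5 2 1
f 1 4 3
f 3 5 1
f 2 8 4
f 6 2 5
f 6 8 2
f 4 8 3
f 7 5 3
f 3 8 7
f 7 6 5
f 8 6 7
f 10 9 13
f 10 13 11
f 11 13 14
f 11 14 12
f 13 9 15
f 13 15 14
f 14 15 16
f 14 16 12
f 15 9 17
f 15 17 16
f 16 17 18
f 16 18 12
f 17 9 19
f 17 19 18
f 18 19 20
f 18 20 12
f 19 9 21
f 19 21 20
f 20 21 22
f 20 22 12
f 21 9 23
f 21 23 22
f 22 23 24
f 22 24 12
f 23 9 25
f 23 25 24
f 24 25 26
f 24 26 12
f 25 9 27
f 25 27 26
f 26 27 28
f 26 28 12
f 27 9 29
f 27 29 28
f 28 29 30
f 28 30 12
f 29 9 10
f 29 10 30
f 30 10 11
f 30 11 12
f 31 68 47
f 68 42 71
f 47 71 36
f 68 71 47
f 31 47 43
f 47 36 48
f 43 48 32
f 47 48 43
f 31 43 52
f 43 32 53
f 52 53 38
f 43 53 52
f 31 52 64
f 52 38 67
f 64 67 41
f 52 67 64
f 31 64 68
f 64 41 72
f 68 72 42
f 64 72 68
f 32 48 59
f 48 36 62
f 59 62 40
f 48 62 59
f 36 71 49
f 71 42 70
f 49 70 35
f 71 70 49
f 42 72 69
f 72 41 65
f 69 65 33
f 72 65 69
f 41 67 66
f 67 38 54
f 66 54 37
f 67 54 66
f 38 53 58
f 53 32 55
f 58 55 39
f 53 55 58
f 34 60 46
f 60 40 61
f 46 61 35
f 60 61 46
f 34 46 44
f 46 35 45
f 44 45 33
f 46 45 44
f 34 44 51
f 44 33 50
f 51 50 37
f 44 50 51
f 34 51 56
f 51 37 57
f 56 57 39
f 51 57 56
f 34 56 60
f 56 39 63
f 60 63 40
f 56 63 60
f 35 61 49
f 61 40 62
f 49 62 36
f 61 62 49
f 33 45 69
f 45 35 70
f 69 70 42
f 45 70 69
f 37 50 66
f 50 33 65
f 66 65 41
f 50 65 66
f 39 57 58
f 57 37 54
f 58 54 38
f 57 54 58
f 40 63 59
f 63 39 55
f 59 55 32
f 63 55 59
f 74 76 73
f 77 74 73
f 73 76 75
f 75 77 73
f 74 80 76
f 78 74 77
f 78 80 74
f 76 80 75
f 79 77 75
f 75 80 79
f 79 78 77
f 80 78 79
f 82 81 85
f 82 85 83
f 83 85 86
f 83 86 84
f 85 81 87
f 85 87 86
f 86 87 88
f 86 88 84
f 87 81 89
f 87 89 88
f 88 89 90
f 88 90 84
f 89 81 91
f 89 91 90
f 90 91 92
f 90 92 84
f 91 81 93
f 91 93 92
f 92 93 94
f 92 94 84
f 93 81 95
f 93 95 94
f 94 95 96
f 94 96 84
f 95 81 97
f 95 97 96
f 96 97 98
f 96 98 84
f 97 81 99
f 97 99 98
f 98 99 100
f 98 100 84
f 99 81 101
f 99 101 100
f 100 101 102
f 100 102 84
f 101 81 103
f 101 103 102
f 102 103 104
f 102 104 84
f 103 81 105
f 103 105 104
f 104 105 106
f 104 106 84
f 105 81 82
f 105 82 106
f 106 82 83
f 106 83 84



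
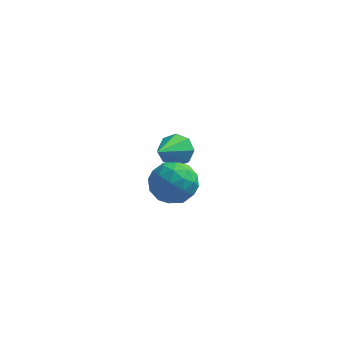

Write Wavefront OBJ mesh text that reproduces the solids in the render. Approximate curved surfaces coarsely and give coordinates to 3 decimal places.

v -1.559 3.068 -2.819
v -1.24 3.237 -2.445
v -1.861 2.052 -2.101
v -1.611 3.377 -2.403
v -1.951 3.335 -2.605
v -2.062 3.137 -2.932
v -1.878 2.899 -3.193
v -1.508 2.76 -3.234
v -1.167 2.801 -3.032
v -1.056 2.999 -2.705
v -0.726 0.123 -0.823
v -0.411 -0.241 -1.278
v -1.669 -0.219 -1.202
v -1.354 -0.583 -1.657
v -1.318 -0.75 -1.017
v -0.735 -0.538 -0.783
v -1.345 0.078 -1.697
v -0.762 0.29 -1.463
v -0.793 -0.269 -1.818
v -0.777 -0.78 -1.398
v -1.303 0.32 -1.082
v -1.287 -0.191 -0.662
v -0.486 -0.029 -1.017
v -1.594 -0.431 -1.463
v -1.573 -0.529 -1.086
v -1.388 -0.743 -1.354
v -0.677 -0.203 -0.726
v -0.491 -0.417 -0.993
v -1.024 -0.716 -0.84
v -1.589 -0.043 -1.487
v -1.403 -0.257 -1.754
v -0.692 0.283 -1.126
v -0.507 0.069 -1.394
v -1.056 0.256 -1.64
v -0.525 -0.259 -1.602
v -1.079 -0.46 -1.825
v -1.074 -0.072 -1.849
v -0.732 0.053 -1.711
v -0.516 -0.56 -1.355
v -1.069 -0.761 -1.578
v -1.048 -0.859 -1.201
v -0.706 -0.734 -1.064
v -0.74 -0.576 -1.673
v -1.011 0.301 -0.902
v -1.564 0.1 -1.125
v -1.374 0.274 -1.416
v -1.032 0.399 -1.279
v -1.001 0 -0.655
v -1.555 -0.201 -0.878
v -1.348 -0.513 -0.769
v -1.006 -0.388 -0.631
v -1.34 0.116 -0.807
f 2 1 4
f 2 4 3
f 4 1 5
f 4 5 3
f 5 1 6
f 5 6 3
f 6 1 7
f 6 7 3
f 7 1 8
f 7 8 3
f 8 1 9
f 8 9 3
f 9 1 10
f 9 10 3
f 10 1 2
f 10 2 3
f 11 48 27
f 48 22 51
f 27 51 16
f 48 51 27
f 11 27 23
f 27 16 28
f 23 28 12
f 27 28 23
f 11 23 32
f 23 12 33
f 32 33 18
f 23 33 32
f 11 32 44
f 32 18 47
f 44 47 21
f 32 47 44
f 11 44 48
f 44 21 52
f 48 52 22
f 44 52 48
f 12 28 39
f 28 16 42
f 39 42 20
f 28 42 39
f 16 51 29
f 51 22 50
f 29 50 15
f 51 50 29
f 22 52 49
f 52 21 45
f 49 45 13
f 52 45 49
f 21 47 46
f 47 18 34
f 46 34 17
f 47 34 46
f 18 33 38
f 33 12 35
f 38 35 19
f 33 35 38
f 14 40 26
f 40 20 41
f 26 41 15
f 40 41 26
f 14 26 24
f 26 15 25
f 24 25 13
f 26 25 24
f 14 24 31
f 24 13 30
f 31 30 17
f 24 30 31
f 14 31 36
f 31 17 37
f 36 37 19
f 31 37 36
f 14 36 40
f 36 19 43
f 40 43 20
f 36 43 40
f 15 41 29
f 41 20 42
f 29 42 16
f 41 42 29
f 13 25 49
f 25 15 50
f 49 50 22
f 25 50 49
f 17 30 46
f 30 13 45
f 46 45 21
f 30 45 46
f 19 37 38
f 37 17 34
f 38 34 18
f 37 34 38
f 20 43 39
f 43 19 35
f 39 35 12
f 43 35 39



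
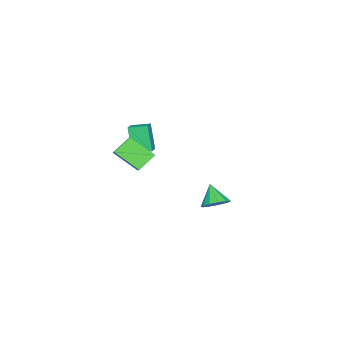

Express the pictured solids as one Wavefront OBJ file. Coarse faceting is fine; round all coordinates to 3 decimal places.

v 1.228 -1.64 -0.716
v 1.299 -3.108 0.323
v 0.258 -1.163 0.023
v 0.328 -2.631 1.063
v 1.812 -1.249 -0.203
v 1.882 -2.717 0.837
v 0.841 -0.772 0.537
v 0.912 -2.24 1.576
v -1.965 -3.437 -1.546
v -2.508 -3.98 0.071
v -2.351 -2.387 -1.323
v -2.894 -2.93 0.294
v -1.146 -3.21 -1.194
v -1.689 -3.753 0.423
v -1.532 -2.16 -0.971
v -2.075 -2.703 0.646
v 4.054 4.322 0.214
v 4.733 4.282 0.634
v 3.426 3.678 1.166
v 4.53 4.664 0.759
v 4.175 4.938 0.711
v 3.782 5.016 0.505
v 3.475 4.875 0.206
v 3.352 4.557 -0.089
v 3.452 4.166 -0.289
v 3.743 3.824 -0.329
v 4.132 3.64 -0.196
v 4.497 3.673 0.066
v 4.721 3.912 0.376
f 2 4 1
f 5 2 1
f 1 4 3
f 3 5 1
f 2 8 4
f 6 2 5
f 6 8 2
f 4 8 3
f 7 5 3
f 3 8 7
f 7 6 5
f 8 6 7
f 10 12 9
f 13 10 9
f 9 12 11
f 11 13 9
f 10 16 12
f 14 10 13
f 14 16 10
f 12 16 11
f 15 13 11
f 11 16 15
f 15 14 13
f 16 14 15
f 18 17 20
f 18 20 19
f 20 17 21
f 20 21 19
f 21 17 22
f 21 22 19
f 22 17 23
f 22 23 19
f 23 17 24
f 23 24 19
f 24 17 25
f 24 25 19
f 25 17 26
f 25 26 19
f 26 17 27
f 26 27 19
f 27 17 28
f 27 28 19
f 28 17 29
f 28 29 19
f 29 17 18
f 29 18 19



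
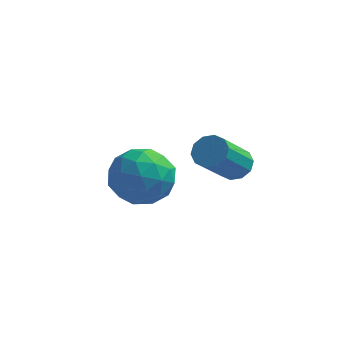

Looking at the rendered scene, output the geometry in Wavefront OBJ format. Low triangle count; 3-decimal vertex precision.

v -0.79 0.19 -0.527
v -0.157 0.429 -1.567
v -1.603 -1.429 -1.393
v -0.97 -1.19 -2.433
v -0.369 -1.562 -1.412
v 0.133 -0.561 -0.877
v -1.893 -0.439 -2.083
v -1.391 0.562 -1.548
v -0.838 0.04 -2.528
v 0.103 -0.654 -2.114
v -1.863 -0.346 -0.846
v -0.922 -1.04 -0.432
v -0.402 0.452 -0.971
v -1.358 -1.452 -1.989
v -1.005 -1.67 -1.389
v -0.633 -1.53 -2
v -0.232 -0.13 -0.566
v 0.14 0.01 -1.177
v 0.015 -1.16 -1.086
v -1.9 -1.01 -1.783
v -1.528 -0.87 -2.394
v -1.127 0.53 -0.96
v -0.755 0.67 -1.571
v -1.775 0.16 -1.874
v -0.431 0.363 -2.148
v -0.908 -0.588 -2.656
v -1.451 -0.147 -2.45
v -1.156 0.441 -2.136
v 0.123 -0.045 -1.904
v -0.355 -0.996 -2.413
v -0.002 -1.215 -1.813
v 0.293 -0.627 -1.499
v -0.278 -0.273 -2.469
v -1.405 -0.004 -0.547
v -1.883 -0.955 -1.056
v -2.053 -0.373 -1.461
v -1.758 0.215 -1.147
v -0.852 -0.412 -0.304
v -1.329 -1.363 -0.812
v -0.604 -1.441 -0.824
v -0.309 -0.853 -0.51
v -1.482 -0.727 -0.491
v 2.763 -2.159 0.853
v 3.149 -1.864 1.284
v 2.683 -3.145 2.579
v 2.297 -3.441 2.147
v 2.782 -1.701 1.313
v 2.317 -2.983 2.608
v 2.409 -1.714 1.167
v 1.943 -2.995 2.461
v 2.17 -1.896 0.9
v 1.705 -3.178 2.194
v 2.158 -2.18 0.615
v 1.693 -3.461 1.91
v 2.377 -2.455 0.421
v 1.911 -3.736 1.716
v 2.743 -2.617 0.392
v 2.278 -3.899 1.687
v 3.117 -2.605 0.539
v 2.651 -3.886 1.833
v 3.355 -2.422 0.806
v 2.89 -3.704 2.1
v 3.367 -2.139 1.09
v 2.902 -3.42 2.385
f 1 38 17
f 38 12 41
f 17 41 6
f 38 41 17
f 1 17 13
f 17 6 18
f 13 18 2
f 17 18 13
f 1 13 22
f 13 2 23
f 22 23 8
f 13 23 22
f 1 22 34
f 22 8 37
f 34 37 11
f 22 37 34
f 1 34 38
f 34 11 42
f 38 42 12
f 34 42 38
f 2 18 29
f 18 6 32
f 29 32 10
f 18 32 29
f 6 41 19
f 41 12 40
f 19 40 5
f 41 40 19
f 12 42 39
f 42 11 35
f 39 35 3
f 42 35 39
f 11 37 36
f 37 8 24
f 36 24 7
f 37 24 36
f 8 23 28
f 23 2 25
f 28 25 9
f 23 25 28
f 4 30 16
f 30 10 31
f 16 31 5
f 30 31 16
f 4 16 14
f 16 5 15
f 14 15 3
f 16 15 14
f 4 14 21
f 14 3 20
f 21 20 7
f 14 20 21
f 4 21 26
f 21 7 27
f 26 27 9
f 21 27 26
f 4 26 30
f 26 9 33
f 30 33 10
f 26 33 30
f 5 31 19
f 31 10 32
f 19 32 6
f 31 32 19
f 3 15 39
f 15 5 40
f 39 40 12
f 15 40 39
f 7 20 36
f 20 3 35
f 36 35 11
f 20 35 36
f 9 27 28
f 27 7 24
f 28 24 8
f 27 24 28
f 10 33 29
f 33 9 25
f 29 25 2
f 33 25 29
f 44 43 47
f 44 47 45
f 45 47 48
f 45 48 46
f 47 43 49
f 47 49 48
f 48 49 50
f 48 50 46
f 49 43 51
f 49 51 50
f 50 51 52
f 50 52 46
f 51 43 53
f 51 53 52
f 52 53 54
f 52 54 46
f 53 43 55
f 53 55 54
f 54 55 56
f 54 56 46
f 55 43 57
f 55 57 56
f 56 57 58
f 56 58 46
f 57 43 59
f 57 59 58
f 58 59 60
f 58 60 46
f 59 43 61
f 59 61 60
f 60 61 62
f 60 62 46
f 61 43 63
f 61 63 62
f 62 63 64
f 62 64 46
f 63 43 44
f 63 44 64
f 64 44 45
f 64 45 46



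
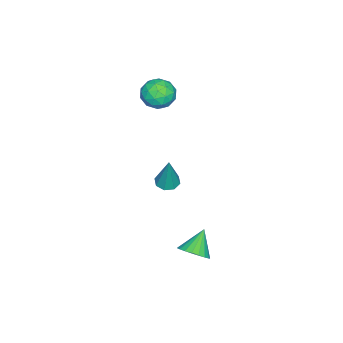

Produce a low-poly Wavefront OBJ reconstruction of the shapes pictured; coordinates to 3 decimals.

v 3.5 2.053 1.296
v 4.034 1.689 1.224
v 3.98 2.367 3.244
v 4.117 2.17 1.126
v 3.838 2.582 1.128
v 3.362 2.684 1.228
v 2.967 2.416 1.369
v 2.884 1.936 1.467
v 3.163 1.523 1.465
v 3.639 1.421 1.364
v -3.24 -0.852 2.865
v -2.522 -0.564 2.184
v -3.218 -2.396 2.236
v -2.5 -2.108 1.555
v -2.265 -2.169 2.557
v -2.279 -1.214 2.945
v -3.461 -1.746 1.475
v -3.475 -0.791 1.863
v -2.659 -1.117 1.325
v -1.92 -1.378 1.993
v -3.82 -1.582 2.427
v -3.081 -1.843 3.095
v -2.883 -0.572 2.579
v -2.857 -2.388 1.841
v -2.719 -2.423 2.429
v -2.297 -2.254 2.029
v -2.74 -0.954 3.027
v -2.318 -0.785 2.627
v -2.167 -1.728 2.846
v -3.422 -2.175 1.793
v -3 -2.006 1.393
v -3.443 -0.706 2.391
v -3.021 -0.537 1.991
v -3.573 -1.232 1.574
v -2.542 -0.728 1.674
v -2.528 -1.636 1.305
v -3.093 -1.423 1.257
v -3.101 -0.862 1.486
v -2.107 -0.882 2.067
v -2.094 -1.789 1.698
v -1.956 -1.825 2.287
v -1.964 -1.264 2.515
v -2.187 -1.207 1.562
v -3.646 -1.171 2.722
v -3.633 -2.078 2.353
v -3.776 -1.696 1.905
v -3.784 -1.135 2.133
v -3.212 -1.324 3.115
v -3.198 -2.232 2.746
v -2.639 -2.098 2.934
v -2.647 -1.537 3.163
v -3.553 -1.753 2.858
v 4.121 3.761 -3.284
v 4.6 3.24 -2.76
v 3.059 3.859 -2.216
v 4.722 3.572 -2.669
v 4.741 3.938 -2.684
v 4.652 4.272 -2.803
v 4.472 4.518 -3.005
v 4.231 4.633 -3.256
v 3.971 4.597 -3.511
v 3.738 4.417 -3.727
v 3.57 4.123 -3.866
v 3.498 3.766 -3.905
v 3.534 3.408 -3.836
v 3.671 3.112 -3.672
v 3.886 2.927 -3.441
v 4.142 2.887 -3.182
v 4.394 2.997 -2.941
f 2 1 4
f 2 4 3
f 4 1 5
f 4 5 3
f 5 1 6
f 5 6 3
f 6 1 7
f 6 7 3
f 7 1 8
f 7 8 3
f 8 1 9
f 8 9 3
f 9 1 10
f 9 10 3
f 10 1 2
f 10 2 3
f 11 48 27
f 48 22 51
f 27 51 16
f 48 51 27
f 11 27 23
f 27 16 28
f 23 28 12
f 27 28 23
f 11 23 32
f 23 12 33
f 32 33 18
f 23 33 32
f 11 32 44
f 32 18 47
f 44 47 21
f 32 47 44
f 11 44 48
f 44 21 52
f 48 52 22
f 44 52 48
f 12 28 39
f 28 16 42
f 39 42 20
f 28 42 39
f 16 51 29
f 51 22 50
f 29 50 15
f 51 50 29
f 22 52 49
f 52 21 45
f 49 45 13
f 52 45 49
f 21 47 46
f 47 18 34
f 46 34 17
f 47 34 46
f 18 33 38
f 33 12 35
f 38 35 19
f 33 35 38
f 14 40 26
f 40 20 41
f 26 41 15
f 40 41 26
f 14 26 24
f 26 15 25
f 24 25 13
f 26 25 24
f 14 24 31
f 24 13 30
f 31 30 17
f 24 30 31
f 14 31 36
f 31 17 37
f 36 37 19
f 31 37 36
f 14 36 40
f 36 19 43
f 40 43 20
f 36 43 40
f 15 41 29
f 41 20 42
f 29 42 16
f 41 42 29
f 13 25 49
f 25 15 50
f 49 50 22
f 25 50 49
f 17 30 46
f 30 13 45
f 46 45 21
f 30 45 46
f 19 37 38
f 37 17 34
f 38 34 18
f 37 34 38
f 20 43 39
f 43 19 35
f 39 35 12
f 43 35 39
f 54 53 56
f 54 56 55
f 56 53 57
f 56 57 55
f 57 53 58
f 57 58 55
f 58 53 59
f 58 59 55
f 59 53 60
f 59 60 55
f 60 53 61
f 60 61 55
f 61 53 62
f 61 62 55
f 62 53 63
f 62 63 55
f 63 53 64
f 63 64 55
f 64 53 65
f 64 65 55
f 65 53 66
f 65 66 55
f 66 53 67
f 66 67 55
f 67 53 68
f 67 68 55
f 68 53 69
f 68 69 55
f 69 53 54
f 69 54 55



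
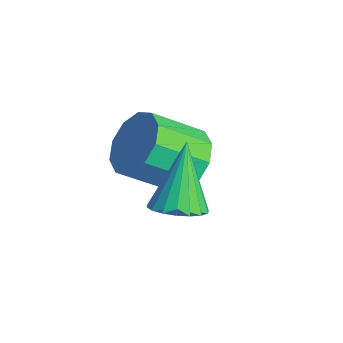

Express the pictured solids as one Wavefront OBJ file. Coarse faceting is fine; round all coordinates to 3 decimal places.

v -0.483 2.323 -0.278
v 0.204 1.903 -0.632
v -0.049 0.717 0.284
v -0.737 1.137 0.638
v 0.384 2.192 -0.208
v 0.131 1.006 0.708
v 0.233 2.531 0.189
v -0.021 1.345 1.105
v -0.192 2.791 0.408
v -0.445 1.605 1.324
v -0.728 2.872 0.365
v -0.981 1.686 1.281
v -1.171 2.743 0.076
v -1.424 1.557 0.992
v -1.351 2.454 -0.348
v -1.604 1.268 0.568
v -1.199 2.115 -0.745
v -1.453 0.929 0.171
v -0.775 1.855 -0.964
v -1.028 0.669 -0.048
v -0.239 1.774 -0.921
v -0.492 0.588 -0.005
v 1.452 1.185 0.192
v 1.956 0.91 0.537
v 0.728 1.735 1.688
v 2.055 1.187 0.484
v 2.034 1.462 0.372
v 1.898 1.683 0.225
v 1.674 1.805 0.071
v 1.405 1.804 -0.058
v 1.146 1.681 -0.138
v 0.947 1.459 -0.153
v 0.848 1.183 -0.099
v 0.869 0.907 0.013
v 1.005 0.686 0.16
v 1.23 0.564 0.313
v 1.498 0.565 0.443
v 1.757 0.689 0.523
f 2 1 5
f 2 5 3
f 3 5 6
f 3 6 4
f 5 1 7
f 5 7 6
f 6 7 8
f 6 8 4
f 7 1 9
f 7 9 8
f 8 9 10
f 8 10 4
f 9 1 11
f 9 11 10
f 10 11 12
f 10 12 4
f 11 1 13
f 11 13 12
f 12 13 14
f 12 14 4
f 13 1 15
f 13 15 14
f 14 15 16
f 14 16 4
f 15 1 17
f 15 17 16
f 16 17 18
f 16 18 4
f 17 1 19
f 17 19 18
f 18 19 20
f 18 20 4
f 19 1 21
f 19 21 20
f 20 21 22
f 20 22 4
f 21 1 2
f 21 2 22
f 22 2 3
f 22 3 4
f 24 23 26
f 24 26 25
f 26 23 27
f 26 27 25
f 27 23 28
f 27 28 25
f 28 23 29
f 28 29 25
f 29 23 30
f 29 30 25
f 30 23 31
f 30 31 25
f 31 23 32
f 31 32 25
f 32 23 33
f 32 33 25
f 33 23 34
f 33 34 25
f 34 23 35
f 34 35 25
f 35 23 36
f 35 36 25
f 36 23 37
f 36 37 25
f 37 23 38
f 37 38 25
f 38 23 24
f 38 24 25



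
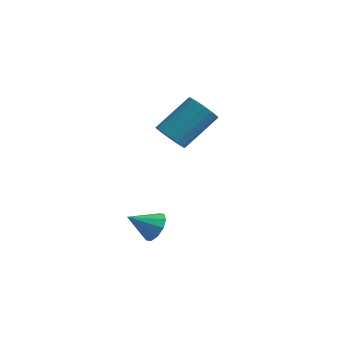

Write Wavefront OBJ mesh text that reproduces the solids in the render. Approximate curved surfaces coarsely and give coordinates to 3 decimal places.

v -1.259 0.317 0.904
v -0.483 -0.013 0.792
v 0.354 1.494 2.143
v -0.421 1.823 2.256
v -0.505 0.246 0.517
v 0.332 1.753 1.868
v -0.677 0.519 0.319
v 0.16 2.025 1.67
v -0.963 0.752 0.237
v -0.126 2.258 1.588
v -1.308 0.898 0.287
v -0.471 2.405 1.638
v -1.644 0.93 0.459
v -0.807 2.437 1.81
v -1.902 0.84 0.72
v -1.065 2.347 2.071
v -2.034 0.646 1.017
v -1.197 2.153 2.368
v -2.012 0.387 1.292
v -1.175 1.894 2.643
v -1.84 0.115 1.49
v -1.003 1.621 2.841
v -1.554 -0.118 1.572
v -0.717 1.388 2.923
v -1.209 -0.265 1.522
v -0.372 1.242 2.873
v -0.873 -0.297 1.35
v -0.036 1.21 2.701
v -0.615 -0.207 1.089
v 0.222 1.3 2.44
v -0.992 -1.537 -3.648
v -0.383 -1.925 -3.28
v -1.948 -2.283 -2.852
v -0.486 -1.512 -3.017
v -0.781 -1.109 -2.994
v -1.158 -0.869 -3.221
v -1.471 -0.885 -3.611
v -1.601 -1.149 -4.016
v -1.499 -1.562 -4.28
v -1.203 -1.966 -4.302
v -0.827 -2.205 -4.075
v -0.514 -2.19 -3.685
f 2 1 5
f 2 5 3
f 3 5 6
f 3 6 4
f 5 1 7
f 5 7 6
f 6 7 8
f 6 8 4
f 7 1 9
f 7 9 8
f 8 9 10
f 8 10 4
f 9 1 11
f 9 11 10
f 10 11 12
f 10 12 4
f 11 1 13
f 11 13 12
f 12 13 14
f 12 14 4
f 13 1 15
f 13 15 14
f 14 15 16
f 14 16 4
f 15 1 17
f 15 17 16
f 16 17 18
f 16 18 4
f 17 1 19
f 17 19 18
f 18 19 20
f 18 20 4
f 19 1 21
f 19 21 20
f 20 21 22
f 20 22 4
f 21 1 23
f 21 23 22
f 22 23 24
f 22 24 4
f 23 1 25
f 23 25 24
f 24 25 26
f 24 26 4
f 25 1 27
f 25 27 26
f 26 27 28
f 26 28 4
f 27 1 29
f 27 29 28
f 28 29 30
f 28 30 4
f 29 1 2
f 29 2 30
f 30 2 3
f 30 3 4
f 32 31 34
f 32 34 33
f 34 31 35
f 34 35 33
f 35 31 36
f 35 36 33
f 36 31 37
f 36 37 33
f 37 31 38
f 37 38 33
f 38 31 39
f 38 39 33
f 39 31 40
f 39 40 33
f 40 31 41
f 40 41 33
f 41 31 42
f 41 42 33
f 42 31 32
f 42 32 33



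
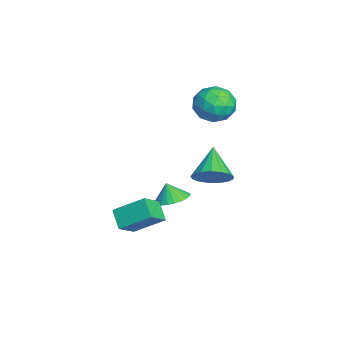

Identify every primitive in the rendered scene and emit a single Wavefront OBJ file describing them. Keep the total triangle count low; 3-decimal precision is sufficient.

v -2.552 -1.992 -2.92
v -2.073 -2.806 -3.03
v -2.828 -2.288 -1.94
v -1.81 -2.586 -2.889
v -1.66 -2.275 -2.753
v -1.646 -1.922 -2.643
v -1.769 -1.579 -2.574
v -2.012 -1.299 -2.558
v -2.337 -1.125 -2.598
v -2.694 -1.083 -2.686
v -3.03 -1.179 -2.81
v -3.293 -1.399 -2.951
v -3.443 -1.71 -3.086
v -3.458 -2.063 -3.197
v -3.334 -2.406 -3.265
v -3.091 -2.686 -3.281
v -2.766 -2.86 -3.242
v -2.409 -2.902 -3.154
v -4.969 0.297 2.549
v -4.05 0.979 2.269
v -3.89 -0.639 3.811
v -2.971 0.043 3.531
v -3.89 0.501 4.107
v -4.557 1.08 3.327
v -3.383 -0.74 2.753
v -4.05 -0.161 1.973
v -3.07 0.338 2.395
v -3.383 1.105 3.232
v -4.557 -0.765 2.848
v -4.87 0.002 3.685
v -4.604 0.72 2.298
v -3.336 -0.38 3.782
v -3.876 -0.111 4.12
v -3.336 0.29 3.956
v -4.902 0.78 2.92
v -4.362 1.18 2.756
v -4.268 0.899 3.836
v -3.578 -0.84 3.324
v -3.038 -0.44 3.16
v -4.604 0.05 2.124
v -4.064 0.451 1.96
v -3.672 -0.559 2.244
v -3.488 0.744 2.208
v -2.854 0.194 2.949
v -3.096 -0.266 2.492
v -3.488 0.074 2.034
v -3.672 1.195 2.7
v -3.038 0.644 3.441
v -3.578 0.914 3.78
v -3.97 1.254 3.322
v -3.096 0.818 2.774
v -4.902 -0.304 2.639
v -4.268 -0.855 3.38
v -3.97 -0.914 2.758
v -4.362 -0.574 2.3
v -5.086 0.146 3.131
v -4.452 -0.404 3.872
v -4.452 0.266 4.046
v -4.844 0.606 3.588
v -4.844 -0.478 3.306
v 2.43 -0.382 1.903
v 3.024 -0.011 2.632
v 0.95 -0.238 3.037
v 2.877 0.381 2.39
v 2.629 0.599 2.037
v 2.334 0.592 1.654
v 2.062 0.361 1.327
v 1.874 -0.04 1.133
v 1.814 -0.519 1.115
v 1.894 -0.967 1.278
v 2.098 -1.281 1.584
v 2.377 -1.389 1.963
v 2.669 -1.267 2.329
v 2.906 -0.942 2.597
v 3.034 -0.489 2.706
v 0.194 -4.287 -2.005
v 0.511 -2.776 -1.004
v 1.114 -4.013 -2.709
v 1.43 -2.502 -1.708
v 1.05 -5.018 -1.172
v 1.366 -3.507 -0.171
v 1.969 -4.744 -1.876
v 2.286 -3.233 -0.875
f 2 1 4
f 2 4 3
f 4 1 5
f 4 5 3
f 5 1 6
f 5 6 3
f 6 1 7
f 6 7 3
f 7 1 8
f 7 8 3
f 8 1 9
f 8 9 3
f 9 1 10
f 9 10 3
f 10 1 11
f 10 11 3
f 11 1 12
f 11 12 3
f 12 1 13
f 12 13 3
f 13 1 14
f 13 14 3
f 14 1 15
f 14 15 3
f 15 1 16
f 15 16 3
f 16 1 17
f 16 17 3
f 17 1 18
f 17 18 3
f 18 1 2
f 18 2 3
f 19 56 35
f 56 30 59
f 35 59 24
f 56 59 35
f 19 35 31
f 35 24 36
f 31 36 20
f 35 36 31
f 19 31 40
f 31 20 41
f 40 41 26
f 31 41 40
f 19 40 52
f 40 26 55
f 52 55 29
f 40 55 52
f 19 52 56
f 52 29 60
f 56 60 30
f 52 60 56
f 20 36 47
f 36 24 50
f 47 50 28
f 36 50 47
f 24 59 37
f 59 30 58
f 37 58 23
f 59 58 37
f 30 60 57
f 60 29 53
f 57 53 21
f 60 53 57
f 29 55 54
f 55 26 42
f 54 42 25
f 55 42 54
f 26 41 46
f 41 20 43
f 46 43 27
f 41 43 46
f 22 48 34
f 48 28 49
f 34 49 23
f 48 49 34
f 22 34 32
f 34 23 33
f 32 33 21
f 34 33 32
f 22 32 39
f 32 21 38
f 39 38 25
f 32 38 39
f 22 39 44
f 39 25 45
f 44 45 27
f 39 45 44
f 22 44 48
f 44 27 51
f 48 51 28
f 44 51 48
f 23 49 37
f 49 28 50
f 37 50 24
f 49 50 37
f 21 33 57
f 33 23 58
f 57 58 30
f 33 58 57
f 25 38 54
f 38 21 53
f 54 53 29
f 38 53 54
f 27 45 46
f 45 25 42
f 46 42 26
f 45 42 46
f 28 51 47
f 51 27 43
f 47 43 20
f 51 43 47
f 62 61 64
f 62 64 63
f 64 61 65
f 64 65 63
f 65 61 66
f 65 66 63
f 66 61 67
f 66 67 63
f 67 61 68
f 67 68 63
f 68 61 69
f 68 69 63
f 69 61 70
f 69 70 63
f 70 61 71
f 70 71 63
f 71 61 72
f 71 72 63
f 72 61 73
f 72 73 63
f 73 61 74
f 73 74 63
f 74 61 75
f 74 75 63
f 75 61 62
f 75 62 63
f 77 79 76
f 80 77 76
f 76 79 78
f 78 80 76
f 77 83 79
f 81 77 80
f 81 83 77
f 79 83 78
f 82 80 78
f 78 83 82
f 82 81 80
f 83 81 82



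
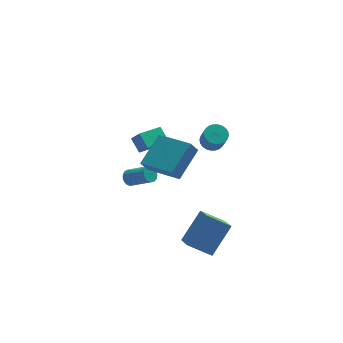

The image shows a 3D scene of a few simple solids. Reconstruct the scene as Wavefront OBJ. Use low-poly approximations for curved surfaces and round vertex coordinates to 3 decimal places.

v -3.924 2.472 -4.184
v -3.531 2.597 -4.501
v -2.563 1.753 -3.632
v -2.956 1.628 -3.316
v -3.528 2.776 -4.329
v -2.561 1.933 -3.461
v -3.616 2.887 -4.124
v -2.649 2.043 -3.255
v -3.775 2.902 -3.933
v -2.807 2.058 -3.064
v -3.967 2.819 -3.799
v -3 1.975 -2.931
v -4.15 2.656 -3.754
v -3.182 1.812 -2.885
v -4.281 2.451 -3.807
v -3.313 1.607 -2.938
v -4.33 2.251 -3.947
v -3.363 1.407 -3.078
v -4.286 2.101 -4.141
v -3.319 1.258 -3.272
v -4.159 2.037 -4.345
v -3.192 1.193 -3.476
v -3.978 2.072 -4.512
v -3.011 1.228 -3.643
v -3.785 2.199 -4.604
v -2.817 1.355 -3.736
v -3.623 2.388 -4.6
v -2.656 1.544 -3.732
v -3.465 2.032 -1.739
v -3.742 2.771 -1.14
v -2.185 2.726 -2.003
v -2.461 3.464 -1.404
v -3.099 1.616 -1.056
v -3.375 2.354 -0.457
v -1.818 2.309 -1.32
v -2.095 3.048 -0.721
v -1.17 -4.752 -4.68
v -2.397 -4.395 -3.855
v -1.232 -3.761 -5.199
v -2.458 -3.405 -4.375
v 0.018 -3.935 -3.265
v -1.208 -3.579 -2.441
v -0.043 -2.945 -3.785
v -1.27 -2.588 -2.96
v -2.659 -2.186 0.095
v -1.402 -0.928 1.114
v -3.954 -0.588 -0.279
v -2.697 0.669 0.741
v -2.223 -2.009 -0.661
v -0.966 -0.752 0.359
v -3.518 -0.412 -1.034
v -2.261 0.846 -0.015
v -0.554 -1.951 2.051
v -0.259 -2.421 1.752
v -0.19 -3.038 2.79
v -0.486 -2.569 3.089
v -0.069 -2.281 1.822
v -0 -2.899 2.861
v 0.047 -2.092 1.928
v 0.116 -2.71 2.966
v 0.072 -1.881 2.051
v 0.14 -2.499 3.09
v 0.001 -1.681 2.175
v 0.069 -2.298 3.213
v -0.154 -1.522 2.28
v -0.086 -2.139 3.318
v -0.37 -1.428 2.35
v -0.302 -2.046 3.388
v -0.615 -1.414 2.374
v -0.546 -2.032 3.413
v -0.85 -1.482 2.35
v -0.781 -2.099 3.388
v -1.04 -1.621 2.279
v -0.971 -2.239 3.318
v -1.156 -1.81 2.174
v -1.087 -2.428 3.212
v -1.18 -2.021 2.05
v -1.112 -2.639 3.089
v -1.109 -2.222 1.927
v -1.041 -2.839 2.965
v -0.954 -2.381 1.822
v -0.886 -2.998 2.86
v -0.738 -2.474 1.752
v -0.67 -3.092 2.79
v -0.494 -2.488 1.727
v -0.425 -3.106 2.766
f 2 1 5
f 2 5 3
f 3 5 6
f 3 6 4
f 5 1 7
f 5 7 6
f 6 7 8
f 6 8 4
f 7 1 9
f 7 9 8
f 8 9 10
f 8 10 4
f 9 1 11
f 9 11 10
f 10 11 12
f 10 12 4
f 11 1 13
f 11 13 12
f 12 13 14
f 12 14 4
f 13 1 15
f 13 15 14
f 14 15 16
f 14 16 4
f 15 1 17
f 15 17 16
f 16 17 18
f 16 18 4
f 17 1 19
f 17 19 18
f 18 19 20
f 18 20 4
f 19 1 21
f 19 21 20
f 20 21 22
f 20 22 4
f 21 1 23
f 21 23 22
f 22 23 24
f 22 24 4
f 23 1 25
f 23 25 24
f 24 25 26
f 24 26 4
f 25 1 27
f 25 27 26
f 26 27 28
f 26 28 4
f 27 1 2
f 27 2 28
f 28 2 3
f 28 3 4
f 30 32 29
f 33 30 29
f 29 32 31
f 31 33 29
f 30 36 32
f 34 30 33
f 34 36 30
f 32 36 31
f 35 33 31
f 31 36 35
f 35 34 33
f 36 34 35
f 38 40 37
f 41 38 37
f 37 40 39
f 39 41 37
f 38 44 40
f 42 38 41
f 42 44 38
f 40 44 39
f 43 41 39
f 39 44 43
f 43 42 41
f 44 42 43
f 46 48 45
f 49 46 45
f 45 48 47
f 47 49 45
f 46 52 48
f 50 46 49
f 50 52 46
f 48 52 47
f 51 49 47
f 47 52 51
f 51 50 49
f 52 50 51
f 54 53 57
f 54 57 55
f 55 57 58
f 55 58 56
f 57 53 59
f 57 59 58
f 58 59 60
f 58 60 56
f 59 53 61
f 59 61 60
f 60 61 62
f 60 62 56
f 61 53 63
f 61 63 62
f 62 63 64
f 62 64 56
f 63 53 65
f 63 65 64
f 64 65 66
f 64 66 56
f 65 53 67
f 65 67 66
f 66 67 68
f 66 68 56
f 67 53 69
f 67 69 68
f 68 69 70
f 68 70 56
f 69 53 71
f 69 71 70
f 70 71 72
f 70 72 56
f 71 53 73
f 71 73 72
f 72 73 74
f 72 74 56
f 73 53 75
f 73 75 74
f 74 75 76
f 74 76 56
f 75 53 77
f 75 77 76
f 76 77 78
f 76 78 56
f 77 53 79
f 77 79 78
f 78 79 80
f 78 80 56
f 79 53 81
f 79 81 80
f 80 81 82
f 80 82 56
f 81 53 83
f 81 83 82
f 82 83 84
f 82 84 56
f 83 53 85
f 83 85 84
f 84 85 86
f 84 86 56
f 85 53 54
f 85 54 86
f 86 54 55
f 86 55 56

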